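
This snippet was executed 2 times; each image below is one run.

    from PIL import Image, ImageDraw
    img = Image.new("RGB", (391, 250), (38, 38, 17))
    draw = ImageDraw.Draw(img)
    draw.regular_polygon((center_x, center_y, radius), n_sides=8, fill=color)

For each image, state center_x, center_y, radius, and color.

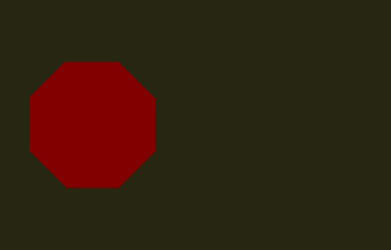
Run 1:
center_x = 92; center_y = 124; radius = 68; color = 'maroon'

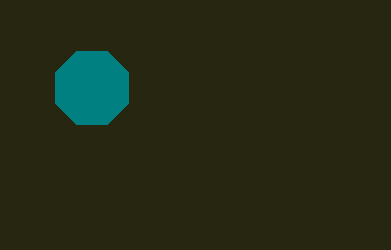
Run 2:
center_x = 92
center_y = 88
radius = 40
color = 'teal'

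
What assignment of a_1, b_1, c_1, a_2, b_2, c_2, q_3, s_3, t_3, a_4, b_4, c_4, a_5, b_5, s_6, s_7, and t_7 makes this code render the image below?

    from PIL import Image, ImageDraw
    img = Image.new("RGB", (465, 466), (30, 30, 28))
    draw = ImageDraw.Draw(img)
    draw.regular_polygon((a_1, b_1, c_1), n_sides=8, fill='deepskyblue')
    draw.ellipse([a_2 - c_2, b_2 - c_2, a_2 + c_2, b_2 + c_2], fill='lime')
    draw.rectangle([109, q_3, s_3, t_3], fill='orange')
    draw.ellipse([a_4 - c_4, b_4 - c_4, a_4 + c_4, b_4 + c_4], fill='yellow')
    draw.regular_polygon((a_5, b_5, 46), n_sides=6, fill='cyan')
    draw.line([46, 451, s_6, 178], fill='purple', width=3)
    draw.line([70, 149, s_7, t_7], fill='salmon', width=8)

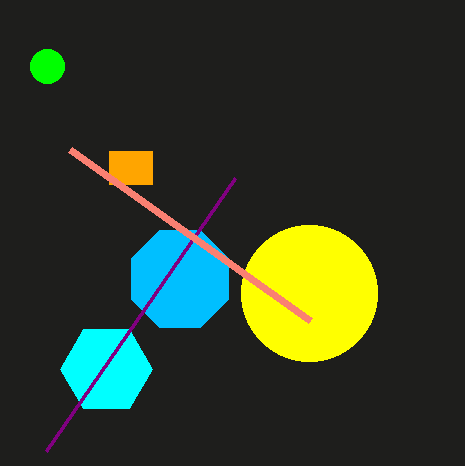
a_1 = 180; b_1 = 279; c_1 = 53; a_2 = 47; b_2 = 66; c_2 = 17; q_3 = 151; s_3 = 152; t_3 = 184; a_4 = 309; b_4 = 293; c_4 = 68; a_5 = 106; b_5 = 369; s_6 = 235; s_7 = 310; t_7 = 320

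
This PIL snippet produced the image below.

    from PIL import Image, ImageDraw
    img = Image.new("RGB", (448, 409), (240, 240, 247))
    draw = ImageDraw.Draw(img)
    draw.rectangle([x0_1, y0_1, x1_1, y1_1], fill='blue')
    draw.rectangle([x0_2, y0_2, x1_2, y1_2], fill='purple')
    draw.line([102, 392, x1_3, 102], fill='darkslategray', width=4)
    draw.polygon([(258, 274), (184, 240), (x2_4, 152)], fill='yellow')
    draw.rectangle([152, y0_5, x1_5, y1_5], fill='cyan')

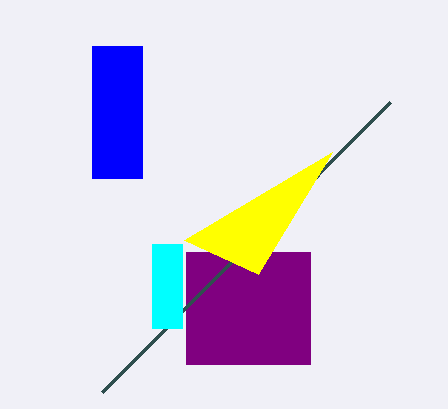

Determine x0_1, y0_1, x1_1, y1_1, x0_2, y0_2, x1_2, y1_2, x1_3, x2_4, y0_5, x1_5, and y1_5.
x0_1 = 92, y0_1 = 46, x1_1 = 142, y1_1 = 178, x0_2 = 186, y0_2 = 252, x1_2 = 310, y1_2 = 364, x1_3 = 390, x2_4 = 332, y0_5 = 244, x1_5 = 182, y1_5 = 328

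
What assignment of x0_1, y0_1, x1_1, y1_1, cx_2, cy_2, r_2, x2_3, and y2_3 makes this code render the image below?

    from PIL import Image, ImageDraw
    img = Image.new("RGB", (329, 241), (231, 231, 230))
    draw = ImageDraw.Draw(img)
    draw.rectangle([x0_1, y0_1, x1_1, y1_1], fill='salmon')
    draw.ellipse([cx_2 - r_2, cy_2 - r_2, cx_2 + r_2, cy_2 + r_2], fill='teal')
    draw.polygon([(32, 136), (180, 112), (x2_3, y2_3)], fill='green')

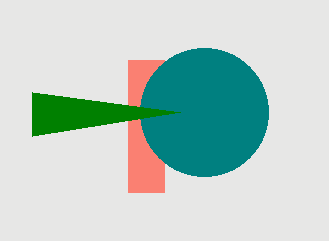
x0_1 = 128; y0_1 = 60; x1_1 = 164; y1_1 = 192; cx_2 = 204; cy_2 = 112; r_2 = 64; x2_3 = 32; y2_3 = 92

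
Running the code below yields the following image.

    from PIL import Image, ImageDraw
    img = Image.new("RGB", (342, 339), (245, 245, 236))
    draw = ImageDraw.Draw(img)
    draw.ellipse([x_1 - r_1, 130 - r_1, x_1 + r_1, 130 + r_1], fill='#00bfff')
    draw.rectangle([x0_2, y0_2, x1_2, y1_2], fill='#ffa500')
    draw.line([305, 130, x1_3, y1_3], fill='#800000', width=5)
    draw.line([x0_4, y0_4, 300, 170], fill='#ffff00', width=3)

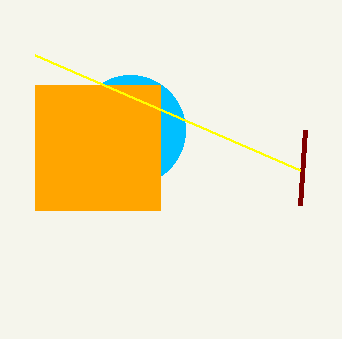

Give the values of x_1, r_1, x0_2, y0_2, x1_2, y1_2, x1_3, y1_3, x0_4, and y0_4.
x_1 = 130, r_1 = 55, x0_2 = 35, y0_2 = 85, x1_2 = 160, y1_2 = 210, x1_3 = 300, y1_3 = 205, x0_4 = 35, y0_4 = 55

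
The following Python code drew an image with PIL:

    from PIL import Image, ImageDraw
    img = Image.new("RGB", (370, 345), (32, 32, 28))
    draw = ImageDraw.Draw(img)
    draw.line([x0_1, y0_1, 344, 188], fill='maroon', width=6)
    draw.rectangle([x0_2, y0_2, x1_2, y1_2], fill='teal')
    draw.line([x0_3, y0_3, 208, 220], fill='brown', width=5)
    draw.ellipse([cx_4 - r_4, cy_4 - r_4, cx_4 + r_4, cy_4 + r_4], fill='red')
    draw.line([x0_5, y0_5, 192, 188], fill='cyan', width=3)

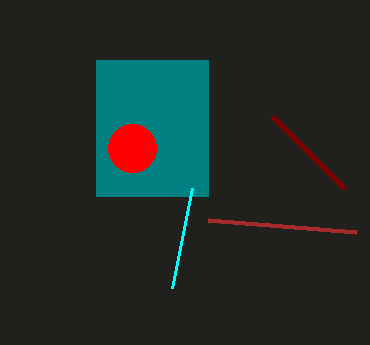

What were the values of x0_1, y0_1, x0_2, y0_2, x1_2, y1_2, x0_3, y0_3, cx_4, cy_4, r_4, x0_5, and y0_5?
x0_1 = 272
y0_1 = 116
x0_2 = 96
y0_2 = 60
x1_2 = 208
y1_2 = 196
x0_3 = 356
y0_3 = 232
cx_4 = 132
cy_4 = 148
r_4 = 24
x0_5 = 172
y0_5 = 288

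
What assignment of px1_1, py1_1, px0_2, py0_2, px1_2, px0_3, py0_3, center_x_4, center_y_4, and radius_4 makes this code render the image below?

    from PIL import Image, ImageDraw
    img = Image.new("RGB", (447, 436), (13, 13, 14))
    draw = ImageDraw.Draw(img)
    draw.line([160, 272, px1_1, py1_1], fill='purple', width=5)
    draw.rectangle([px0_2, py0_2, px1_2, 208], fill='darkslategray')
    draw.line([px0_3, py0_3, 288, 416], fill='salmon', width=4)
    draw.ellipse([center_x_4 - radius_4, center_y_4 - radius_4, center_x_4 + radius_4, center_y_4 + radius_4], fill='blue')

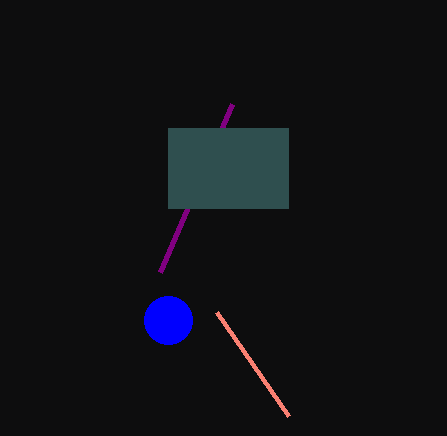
px1_1 = 232
py1_1 = 104
px0_2 = 168
py0_2 = 128
px1_2 = 288
px0_3 = 216
py0_3 = 312
center_x_4 = 168
center_y_4 = 320
radius_4 = 24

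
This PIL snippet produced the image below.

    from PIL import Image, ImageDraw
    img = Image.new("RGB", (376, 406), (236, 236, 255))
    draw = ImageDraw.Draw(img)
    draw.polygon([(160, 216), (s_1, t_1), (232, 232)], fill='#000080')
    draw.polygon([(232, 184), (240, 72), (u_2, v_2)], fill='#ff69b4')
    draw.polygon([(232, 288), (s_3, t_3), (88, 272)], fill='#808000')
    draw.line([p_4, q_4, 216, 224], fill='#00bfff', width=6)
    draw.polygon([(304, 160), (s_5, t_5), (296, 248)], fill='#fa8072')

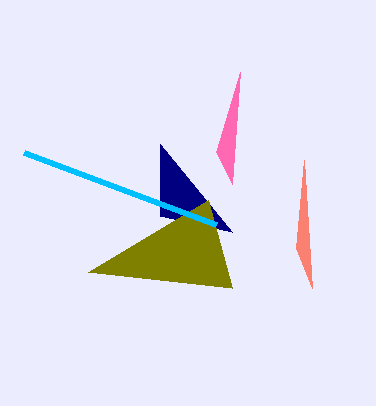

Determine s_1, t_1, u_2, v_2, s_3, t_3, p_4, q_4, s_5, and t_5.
s_1 = 160
t_1 = 144
u_2 = 216
v_2 = 152
s_3 = 208
t_3 = 200
p_4 = 24
q_4 = 152
s_5 = 312
t_5 = 288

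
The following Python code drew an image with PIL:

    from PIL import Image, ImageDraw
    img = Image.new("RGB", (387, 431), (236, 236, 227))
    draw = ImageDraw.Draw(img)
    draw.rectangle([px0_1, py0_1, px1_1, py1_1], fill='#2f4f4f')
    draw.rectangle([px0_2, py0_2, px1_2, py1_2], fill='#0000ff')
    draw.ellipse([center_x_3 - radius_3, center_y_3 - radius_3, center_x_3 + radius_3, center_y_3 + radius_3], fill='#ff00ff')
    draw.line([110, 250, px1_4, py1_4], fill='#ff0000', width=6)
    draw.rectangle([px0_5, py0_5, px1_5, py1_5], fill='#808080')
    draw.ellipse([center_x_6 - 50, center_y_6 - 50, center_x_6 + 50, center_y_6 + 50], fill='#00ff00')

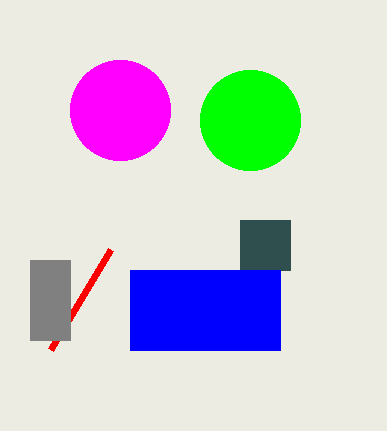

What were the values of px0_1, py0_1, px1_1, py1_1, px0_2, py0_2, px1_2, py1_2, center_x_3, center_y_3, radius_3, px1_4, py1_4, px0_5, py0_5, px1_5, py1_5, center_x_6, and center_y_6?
px0_1 = 240; py0_1 = 220; px1_1 = 290; py1_1 = 270; px0_2 = 130; py0_2 = 270; px1_2 = 280; py1_2 = 350; center_x_3 = 120; center_y_3 = 110; radius_3 = 50; px1_4 = 50; py1_4 = 350; px0_5 = 30; py0_5 = 260; px1_5 = 70; py1_5 = 340; center_x_6 = 250; center_y_6 = 120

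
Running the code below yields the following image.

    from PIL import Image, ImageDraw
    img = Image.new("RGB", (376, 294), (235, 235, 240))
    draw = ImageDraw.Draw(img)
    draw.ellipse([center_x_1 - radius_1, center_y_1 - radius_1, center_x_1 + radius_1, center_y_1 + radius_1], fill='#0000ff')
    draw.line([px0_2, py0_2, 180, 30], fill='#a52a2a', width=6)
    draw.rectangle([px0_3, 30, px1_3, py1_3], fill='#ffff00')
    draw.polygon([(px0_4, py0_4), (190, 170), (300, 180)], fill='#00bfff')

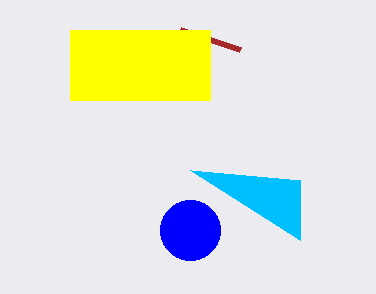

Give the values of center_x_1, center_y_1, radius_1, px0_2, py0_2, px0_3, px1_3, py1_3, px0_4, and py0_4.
center_x_1 = 190, center_y_1 = 230, radius_1 = 30, px0_2 = 240, py0_2 = 50, px0_3 = 70, px1_3 = 210, py1_3 = 100, px0_4 = 300, py0_4 = 240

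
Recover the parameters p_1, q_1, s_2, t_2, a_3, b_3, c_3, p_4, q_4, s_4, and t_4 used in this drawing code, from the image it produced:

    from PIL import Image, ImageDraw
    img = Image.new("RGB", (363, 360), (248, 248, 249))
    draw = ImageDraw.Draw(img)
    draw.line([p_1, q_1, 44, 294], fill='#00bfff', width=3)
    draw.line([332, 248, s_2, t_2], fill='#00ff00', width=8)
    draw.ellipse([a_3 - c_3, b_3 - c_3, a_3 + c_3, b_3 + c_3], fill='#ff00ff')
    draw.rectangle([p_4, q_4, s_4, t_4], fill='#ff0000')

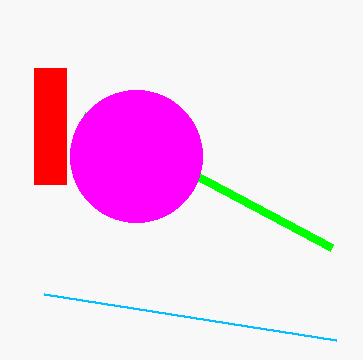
p_1 = 336, q_1 = 340, s_2 = 84, t_2 = 116, a_3 = 136, b_3 = 156, c_3 = 66, p_4 = 34, q_4 = 68, s_4 = 66, t_4 = 184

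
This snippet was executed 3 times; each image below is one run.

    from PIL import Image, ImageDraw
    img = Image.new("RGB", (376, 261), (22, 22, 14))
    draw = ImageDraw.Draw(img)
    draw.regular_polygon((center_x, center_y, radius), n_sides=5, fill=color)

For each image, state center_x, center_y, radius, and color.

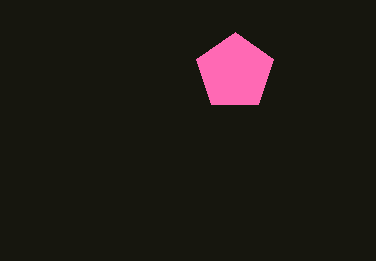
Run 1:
center_x = 235, center_y = 72, radius = 40, color = 'hotpink'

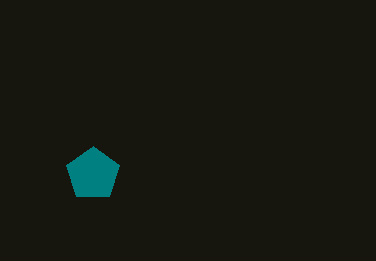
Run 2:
center_x = 93; center_y = 174; radius = 28; color = 'teal'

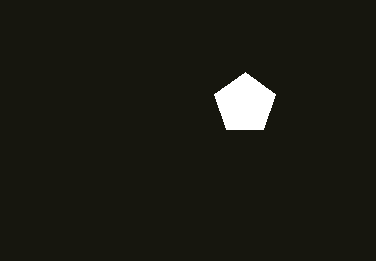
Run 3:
center_x = 245
center_y = 104
radius = 32
color = 'white'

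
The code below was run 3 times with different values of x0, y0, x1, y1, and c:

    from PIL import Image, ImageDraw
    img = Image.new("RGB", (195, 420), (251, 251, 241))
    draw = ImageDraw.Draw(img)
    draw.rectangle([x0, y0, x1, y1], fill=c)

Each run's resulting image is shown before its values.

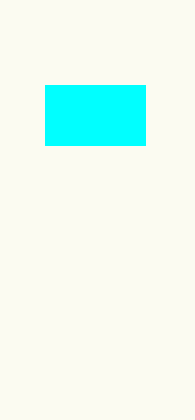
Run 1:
x0 = 45, y0 = 85, x1 = 145, y1 = 145, c = 'cyan'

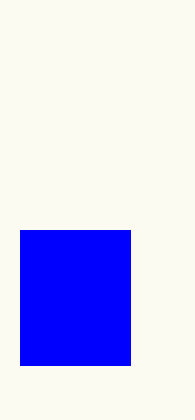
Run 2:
x0 = 20, y0 = 230, x1 = 130, y1 = 365, c = 'blue'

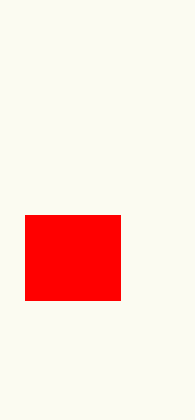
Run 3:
x0 = 25
y0 = 215
x1 = 120
y1 = 300
c = 'red'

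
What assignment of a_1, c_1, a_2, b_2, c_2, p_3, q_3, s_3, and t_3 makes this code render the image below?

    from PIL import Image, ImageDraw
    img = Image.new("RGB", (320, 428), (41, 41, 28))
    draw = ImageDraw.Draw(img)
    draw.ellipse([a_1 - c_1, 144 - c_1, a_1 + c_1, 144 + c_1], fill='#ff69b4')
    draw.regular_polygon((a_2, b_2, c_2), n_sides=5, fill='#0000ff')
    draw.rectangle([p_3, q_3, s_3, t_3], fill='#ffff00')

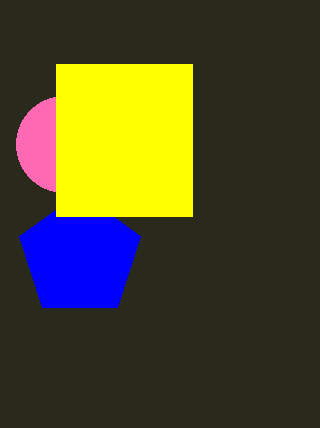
a_1 = 64, c_1 = 48, a_2 = 80, b_2 = 256, c_2 = 64, p_3 = 56, q_3 = 64, s_3 = 192, t_3 = 216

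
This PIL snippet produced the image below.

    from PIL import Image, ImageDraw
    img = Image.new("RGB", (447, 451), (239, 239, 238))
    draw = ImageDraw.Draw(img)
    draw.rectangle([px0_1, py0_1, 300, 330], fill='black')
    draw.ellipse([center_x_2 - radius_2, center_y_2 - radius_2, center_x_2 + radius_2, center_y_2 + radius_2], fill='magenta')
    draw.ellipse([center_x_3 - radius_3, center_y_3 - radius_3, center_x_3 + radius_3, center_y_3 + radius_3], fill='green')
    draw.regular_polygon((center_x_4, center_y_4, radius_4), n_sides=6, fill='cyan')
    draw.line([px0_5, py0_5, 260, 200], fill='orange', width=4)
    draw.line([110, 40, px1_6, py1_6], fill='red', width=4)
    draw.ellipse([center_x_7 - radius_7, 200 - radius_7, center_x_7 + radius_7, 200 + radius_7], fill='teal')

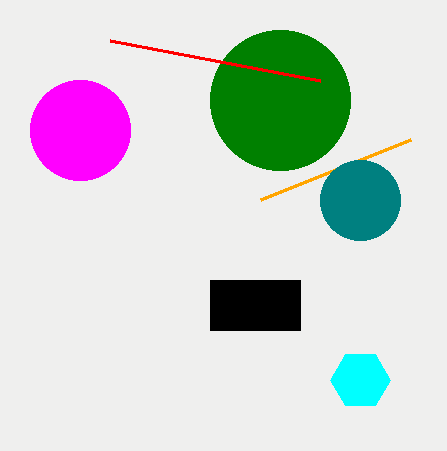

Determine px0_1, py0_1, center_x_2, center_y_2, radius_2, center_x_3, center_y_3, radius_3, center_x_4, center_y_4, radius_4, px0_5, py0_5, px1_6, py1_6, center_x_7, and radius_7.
px0_1 = 210; py0_1 = 280; center_x_2 = 80; center_y_2 = 130; radius_2 = 50; center_x_3 = 280; center_y_3 = 100; radius_3 = 70; center_x_4 = 360; center_y_4 = 380; radius_4 = 30; px0_5 = 410; py0_5 = 140; px1_6 = 320; py1_6 = 80; center_x_7 = 360; radius_7 = 40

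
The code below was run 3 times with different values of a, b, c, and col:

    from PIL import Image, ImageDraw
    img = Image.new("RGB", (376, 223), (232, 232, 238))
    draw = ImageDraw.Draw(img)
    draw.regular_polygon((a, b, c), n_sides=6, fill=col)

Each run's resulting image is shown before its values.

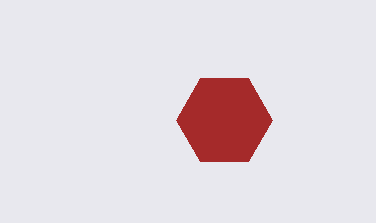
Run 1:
a = 224, b = 120, c = 48, col = 'brown'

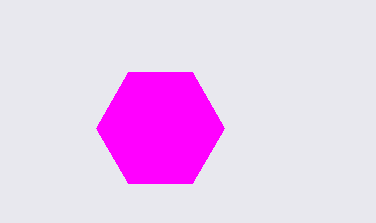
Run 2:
a = 160
b = 128
c = 64
col = 'magenta'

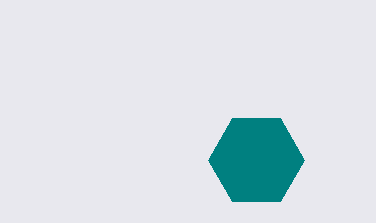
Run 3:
a = 256; b = 160; c = 48; col = 'teal'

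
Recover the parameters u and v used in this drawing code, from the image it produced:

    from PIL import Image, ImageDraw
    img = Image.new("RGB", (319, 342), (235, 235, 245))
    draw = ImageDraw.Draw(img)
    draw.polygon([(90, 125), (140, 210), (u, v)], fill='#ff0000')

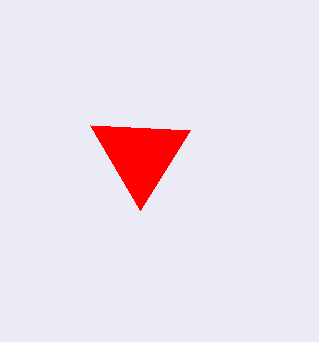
u = 190, v = 130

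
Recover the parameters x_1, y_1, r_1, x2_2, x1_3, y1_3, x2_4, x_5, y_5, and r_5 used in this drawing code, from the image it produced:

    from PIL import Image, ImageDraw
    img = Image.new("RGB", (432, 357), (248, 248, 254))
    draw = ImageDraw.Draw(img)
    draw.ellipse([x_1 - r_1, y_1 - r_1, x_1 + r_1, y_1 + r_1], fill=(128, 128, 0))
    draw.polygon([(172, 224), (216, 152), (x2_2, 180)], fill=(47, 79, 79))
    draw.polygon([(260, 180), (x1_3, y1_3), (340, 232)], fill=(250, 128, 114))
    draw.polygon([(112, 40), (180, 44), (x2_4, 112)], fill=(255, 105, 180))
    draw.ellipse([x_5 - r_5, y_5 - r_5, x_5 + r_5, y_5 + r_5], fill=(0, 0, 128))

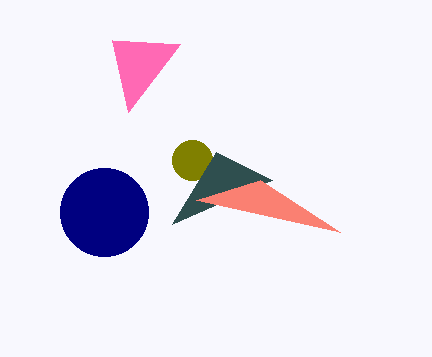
x_1 = 192
y_1 = 160
r_1 = 20
x2_2 = 272
x1_3 = 196
y1_3 = 200
x2_4 = 128
x_5 = 104
y_5 = 212
r_5 = 44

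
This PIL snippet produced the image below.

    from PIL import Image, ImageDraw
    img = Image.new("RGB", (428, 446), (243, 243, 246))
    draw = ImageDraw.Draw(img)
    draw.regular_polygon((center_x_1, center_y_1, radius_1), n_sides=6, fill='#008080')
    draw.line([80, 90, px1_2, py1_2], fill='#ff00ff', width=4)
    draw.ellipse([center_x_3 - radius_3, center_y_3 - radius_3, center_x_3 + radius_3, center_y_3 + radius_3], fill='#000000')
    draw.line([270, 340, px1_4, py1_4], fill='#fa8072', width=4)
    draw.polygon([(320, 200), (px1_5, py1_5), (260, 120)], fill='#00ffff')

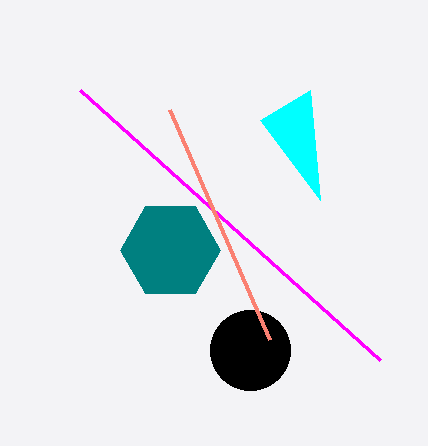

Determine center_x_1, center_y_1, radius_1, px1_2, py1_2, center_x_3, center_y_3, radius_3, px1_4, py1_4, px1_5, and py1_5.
center_x_1 = 170
center_y_1 = 250
radius_1 = 50
px1_2 = 380
py1_2 = 360
center_x_3 = 250
center_y_3 = 350
radius_3 = 40
px1_4 = 170
py1_4 = 110
px1_5 = 310
py1_5 = 90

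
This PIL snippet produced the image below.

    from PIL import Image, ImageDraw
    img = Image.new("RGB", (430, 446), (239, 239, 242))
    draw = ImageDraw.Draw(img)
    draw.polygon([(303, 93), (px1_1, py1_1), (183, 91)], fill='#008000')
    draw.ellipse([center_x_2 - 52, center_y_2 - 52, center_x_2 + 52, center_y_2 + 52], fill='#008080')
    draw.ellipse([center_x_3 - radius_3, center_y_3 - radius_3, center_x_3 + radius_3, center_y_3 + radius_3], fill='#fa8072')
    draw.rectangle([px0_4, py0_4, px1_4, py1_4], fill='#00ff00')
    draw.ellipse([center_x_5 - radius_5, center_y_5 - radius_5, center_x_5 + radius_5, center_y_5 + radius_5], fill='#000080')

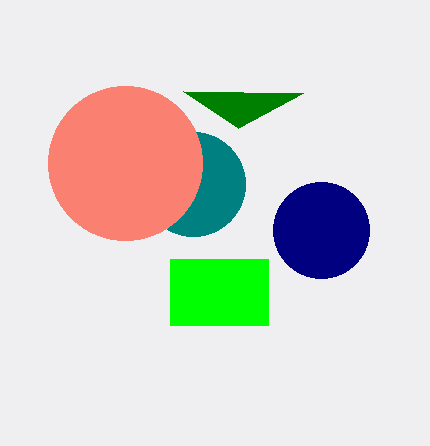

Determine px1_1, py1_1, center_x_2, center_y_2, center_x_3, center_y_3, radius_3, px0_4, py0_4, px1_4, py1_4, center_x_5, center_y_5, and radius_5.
px1_1 = 238, py1_1 = 128, center_x_2 = 193, center_y_2 = 184, center_x_3 = 125, center_y_3 = 163, radius_3 = 77, px0_4 = 170, py0_4 = 259, px1_4 = 268, py1_4 = 325, center_x_5 = 321, center_y_5 = 230, radius_5 = 48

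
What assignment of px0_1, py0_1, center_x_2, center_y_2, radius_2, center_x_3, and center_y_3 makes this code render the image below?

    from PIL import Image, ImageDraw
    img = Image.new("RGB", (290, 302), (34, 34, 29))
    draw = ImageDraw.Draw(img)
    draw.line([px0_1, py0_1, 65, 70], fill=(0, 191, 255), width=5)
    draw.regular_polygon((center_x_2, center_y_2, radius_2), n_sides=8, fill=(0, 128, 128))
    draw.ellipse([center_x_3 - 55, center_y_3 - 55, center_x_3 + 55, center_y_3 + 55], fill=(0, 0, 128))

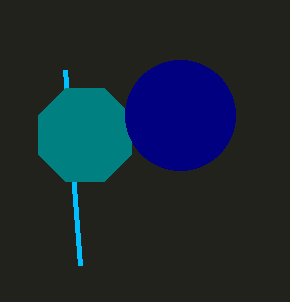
px0_1 = 80, py0_1 = 265, center_x_2 = 85, center_y_2 = 135, radius_2 = 50, center_x_3 = 180, center_y_3 = 115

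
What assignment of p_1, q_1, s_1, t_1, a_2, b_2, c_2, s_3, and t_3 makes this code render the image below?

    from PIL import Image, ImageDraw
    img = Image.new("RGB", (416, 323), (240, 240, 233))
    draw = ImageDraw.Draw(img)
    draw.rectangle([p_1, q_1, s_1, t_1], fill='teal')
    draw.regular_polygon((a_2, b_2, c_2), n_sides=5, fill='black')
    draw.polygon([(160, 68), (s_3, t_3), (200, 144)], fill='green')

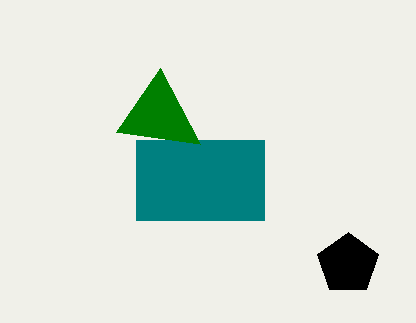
p_1 = 136, q_1 = 140, s_1 = 264, t_1 = 220, a_2 = 348, b_2 = 264, c_2 = 32, s_3 = 116, t_3 = 132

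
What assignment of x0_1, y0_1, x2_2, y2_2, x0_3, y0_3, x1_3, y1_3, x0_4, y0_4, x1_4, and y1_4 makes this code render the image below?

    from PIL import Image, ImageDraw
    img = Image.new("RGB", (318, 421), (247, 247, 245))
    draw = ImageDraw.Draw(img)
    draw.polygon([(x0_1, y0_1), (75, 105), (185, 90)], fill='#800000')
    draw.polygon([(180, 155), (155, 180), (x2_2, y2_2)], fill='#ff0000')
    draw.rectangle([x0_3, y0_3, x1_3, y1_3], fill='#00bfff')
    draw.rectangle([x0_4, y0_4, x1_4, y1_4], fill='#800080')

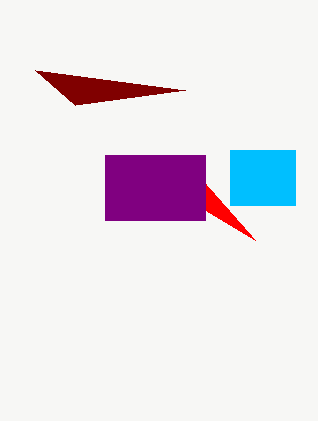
x0_1 = 35, y0_1 = 70, x2_2 = 255, y2_2 = 240, x0_3 = 230, y0_3 = 150, x1_3 = 295, y1_3 = 205, x0_4 = 105, y0_4 = 155, x1_4 = 205, y1_4 = 220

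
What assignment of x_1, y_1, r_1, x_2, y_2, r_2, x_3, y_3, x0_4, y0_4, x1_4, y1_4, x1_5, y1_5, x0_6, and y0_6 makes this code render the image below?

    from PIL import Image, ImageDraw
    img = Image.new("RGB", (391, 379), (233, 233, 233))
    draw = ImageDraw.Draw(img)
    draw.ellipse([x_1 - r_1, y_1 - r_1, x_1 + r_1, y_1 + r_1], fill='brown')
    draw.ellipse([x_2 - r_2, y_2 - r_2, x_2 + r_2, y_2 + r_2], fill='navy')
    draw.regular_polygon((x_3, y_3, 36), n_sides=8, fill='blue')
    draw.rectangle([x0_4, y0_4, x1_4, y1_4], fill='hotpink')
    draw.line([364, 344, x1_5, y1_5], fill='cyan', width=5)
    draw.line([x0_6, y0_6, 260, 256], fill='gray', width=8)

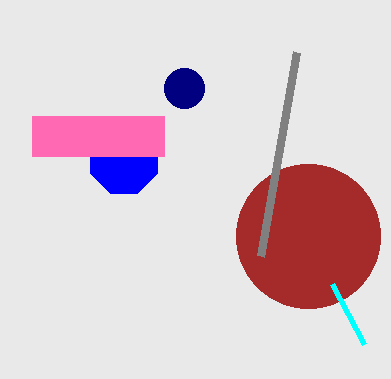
x_1 = 308
y_1 = 236
r_1 = 72
x_2 = 184
y_2 = 88
r_2 = 20
x_3 = 124
y_3 = 160
x0_4 = 32
y0_4 = 116
x1_4 = 164
y1_4 = 156
x1_5 = 332
y1_5 = 284
x0_6 = 296
y0_6 = 52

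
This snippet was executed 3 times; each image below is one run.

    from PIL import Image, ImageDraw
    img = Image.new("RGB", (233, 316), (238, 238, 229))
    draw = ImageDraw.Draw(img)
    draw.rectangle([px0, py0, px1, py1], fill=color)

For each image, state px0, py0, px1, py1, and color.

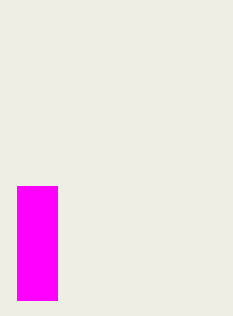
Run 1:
px0 = 17, py0 = 186, px1 = 57, py1 = 300, color = 'magenta'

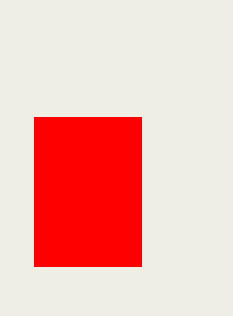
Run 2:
px0 = 34; py0 = 117; px1 = 141; py1 = 266; color = 'red'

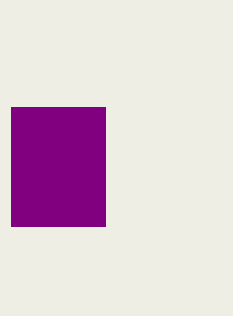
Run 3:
px0 = 11
py0 = 107
px1 = 105
py1 = 226
color = 'purple'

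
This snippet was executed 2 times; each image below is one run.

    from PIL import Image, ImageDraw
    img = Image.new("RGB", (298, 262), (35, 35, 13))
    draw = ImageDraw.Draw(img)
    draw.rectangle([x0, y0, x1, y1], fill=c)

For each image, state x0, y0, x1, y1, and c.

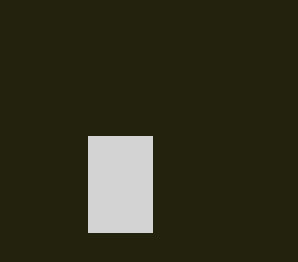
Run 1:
x0 = 88, y0 = 136, x1 = 152, y1 = 232, c = 'lightgray'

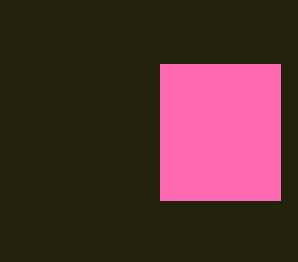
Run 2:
x0 = 160
y0 = 64
x1 = 280
y1 = 200
c = 'hotpink'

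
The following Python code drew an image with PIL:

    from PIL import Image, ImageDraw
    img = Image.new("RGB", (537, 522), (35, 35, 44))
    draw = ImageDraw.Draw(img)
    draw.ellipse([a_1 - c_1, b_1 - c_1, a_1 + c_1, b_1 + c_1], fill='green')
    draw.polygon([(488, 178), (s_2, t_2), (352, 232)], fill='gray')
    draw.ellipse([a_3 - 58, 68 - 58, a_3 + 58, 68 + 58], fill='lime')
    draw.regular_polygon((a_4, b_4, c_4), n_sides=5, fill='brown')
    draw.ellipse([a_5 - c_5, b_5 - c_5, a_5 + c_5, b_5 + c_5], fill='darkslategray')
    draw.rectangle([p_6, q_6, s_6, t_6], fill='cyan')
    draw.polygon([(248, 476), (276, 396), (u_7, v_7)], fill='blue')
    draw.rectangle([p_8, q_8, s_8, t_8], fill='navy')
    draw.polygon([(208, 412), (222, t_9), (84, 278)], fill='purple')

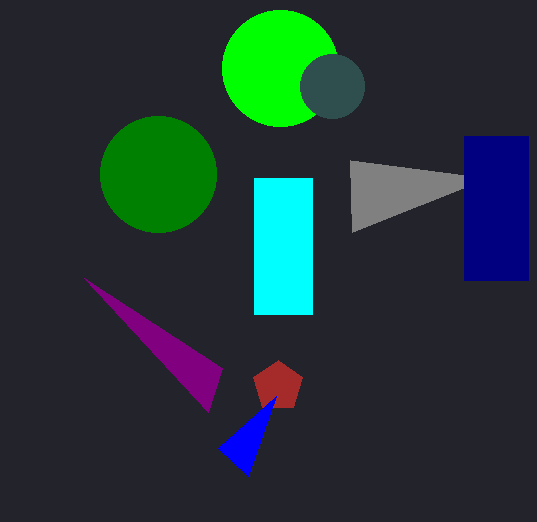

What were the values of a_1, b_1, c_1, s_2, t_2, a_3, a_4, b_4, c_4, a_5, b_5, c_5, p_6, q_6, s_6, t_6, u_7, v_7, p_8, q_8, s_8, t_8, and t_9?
a_1 = 158
b_1 = 174
c_1 = 58
s_2 = 350
t_2 = 160
a_3 = 280
a_4 = 278
b_4 = 386
c_4 = 26
a_5 = 332
b_5 = 86
c_5 = 32
p_6 = 254
q_6 = 178
s_6 = 312
t_6 = 314
u_7 = 218
v_7 = 448
p_8 = 464
q_8 = 136
s_8 = 528
t_8 = 280
t_9 = 368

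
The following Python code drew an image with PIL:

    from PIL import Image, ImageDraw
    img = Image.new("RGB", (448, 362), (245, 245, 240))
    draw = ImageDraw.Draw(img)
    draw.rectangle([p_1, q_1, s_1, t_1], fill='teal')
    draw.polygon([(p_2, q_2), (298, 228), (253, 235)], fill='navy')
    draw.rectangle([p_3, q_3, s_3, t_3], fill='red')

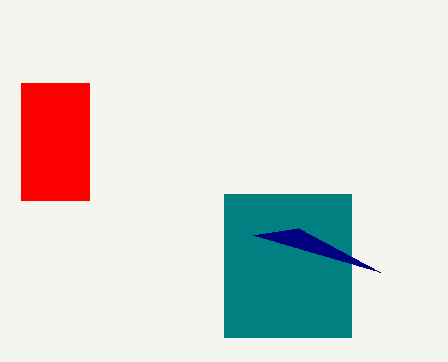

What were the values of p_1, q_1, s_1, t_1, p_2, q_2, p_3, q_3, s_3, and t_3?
p_1 = 224, q_1 = 194, s_1 = 351, t_1 = 337, p_2 = 380, q_2 = 272, p_3 = 21, q_3 = 83, s_3 = 89, t_3 = 200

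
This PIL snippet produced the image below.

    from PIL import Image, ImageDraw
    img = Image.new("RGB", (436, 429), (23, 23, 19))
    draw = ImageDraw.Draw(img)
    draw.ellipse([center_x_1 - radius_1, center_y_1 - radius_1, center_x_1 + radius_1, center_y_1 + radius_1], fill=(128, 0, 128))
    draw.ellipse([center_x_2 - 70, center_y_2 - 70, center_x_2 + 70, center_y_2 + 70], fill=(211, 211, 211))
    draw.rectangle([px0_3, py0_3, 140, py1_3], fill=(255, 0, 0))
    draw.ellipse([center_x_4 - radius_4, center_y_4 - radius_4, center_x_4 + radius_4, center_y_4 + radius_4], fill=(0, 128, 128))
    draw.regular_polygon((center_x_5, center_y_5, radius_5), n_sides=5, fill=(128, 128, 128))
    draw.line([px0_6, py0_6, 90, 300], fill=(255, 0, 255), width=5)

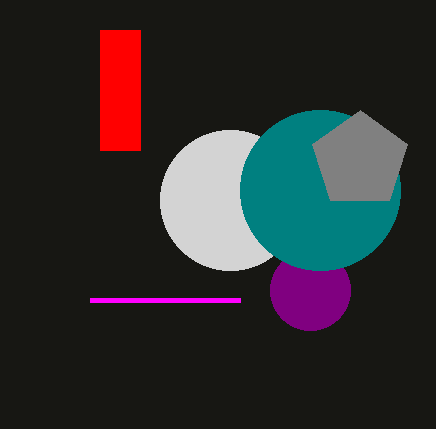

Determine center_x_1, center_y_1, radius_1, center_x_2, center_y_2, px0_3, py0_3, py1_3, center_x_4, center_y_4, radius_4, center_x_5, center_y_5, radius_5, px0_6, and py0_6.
center_x_1 = 310; center_y_1 = 290; radius_1 = 40; center_x_2 = 230; center_y_2 = 200; px0_3 = 100; py0_3 = 30; py1_3 = 150; center_x_4 = 320; center_y_4 = 190; radius_4 = 80; center_x_5 = 360; center_y_5 = 160; radius_5 = 50; px0_6 = 240; py0_6 = 300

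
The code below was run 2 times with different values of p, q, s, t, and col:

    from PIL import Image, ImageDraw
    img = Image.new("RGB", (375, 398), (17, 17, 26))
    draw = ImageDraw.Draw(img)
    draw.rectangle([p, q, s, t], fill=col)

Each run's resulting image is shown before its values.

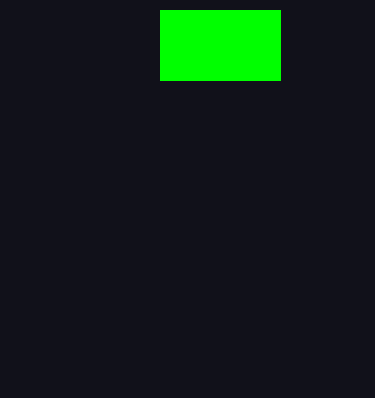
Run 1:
p = 160, q = 10, s = 280, t = 80, col = 'lime'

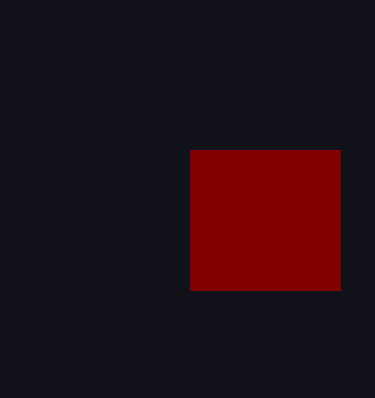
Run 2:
p = 190
q = 150
s = 340
t = 290
col = 'maroon'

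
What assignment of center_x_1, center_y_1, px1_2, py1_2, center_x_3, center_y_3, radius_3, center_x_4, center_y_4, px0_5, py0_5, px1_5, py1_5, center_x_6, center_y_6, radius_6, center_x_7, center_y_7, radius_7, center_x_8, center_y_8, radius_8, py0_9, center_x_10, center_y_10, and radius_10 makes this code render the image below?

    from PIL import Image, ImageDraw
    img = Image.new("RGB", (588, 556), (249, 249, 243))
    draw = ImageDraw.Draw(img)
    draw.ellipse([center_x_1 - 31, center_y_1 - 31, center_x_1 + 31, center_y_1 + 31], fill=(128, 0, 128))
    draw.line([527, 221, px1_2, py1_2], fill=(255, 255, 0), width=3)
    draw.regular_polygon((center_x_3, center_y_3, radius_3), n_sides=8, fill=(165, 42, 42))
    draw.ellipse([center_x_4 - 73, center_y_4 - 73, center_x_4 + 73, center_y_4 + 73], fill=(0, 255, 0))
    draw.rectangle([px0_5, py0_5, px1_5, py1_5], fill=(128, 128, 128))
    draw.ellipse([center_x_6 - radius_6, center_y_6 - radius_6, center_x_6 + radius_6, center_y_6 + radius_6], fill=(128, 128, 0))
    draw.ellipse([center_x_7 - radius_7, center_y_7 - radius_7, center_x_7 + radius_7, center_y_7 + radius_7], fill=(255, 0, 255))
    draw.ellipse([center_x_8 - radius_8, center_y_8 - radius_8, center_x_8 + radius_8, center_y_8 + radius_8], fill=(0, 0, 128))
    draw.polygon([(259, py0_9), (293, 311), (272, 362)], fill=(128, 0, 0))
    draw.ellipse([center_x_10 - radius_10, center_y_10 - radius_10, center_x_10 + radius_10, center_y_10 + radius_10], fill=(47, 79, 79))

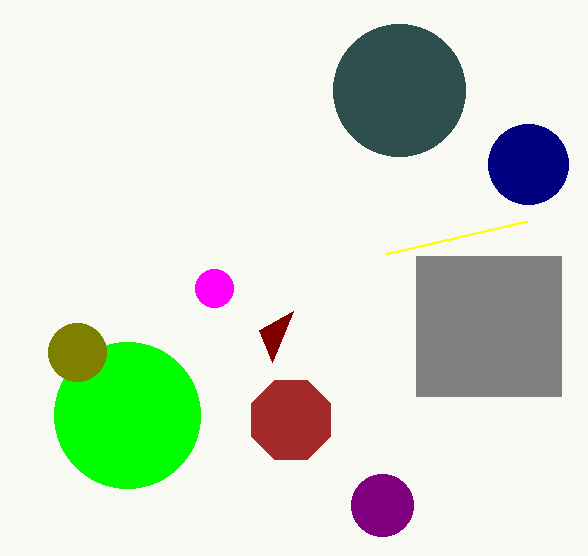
center_x_1 = 382; center_y_1 = 505; px1_2 = 385; py1_2 = 254; center_x_3 = 291; center_y_3 = 420; radius_3 = 43; center_x_4 = 127; center_y_4 = 415; px0_5 = 416; py0_5 = 256; px1_5 = 561; py1_5 = 396; center_x_6 = 77; center_y_6 = 352; radius_6 = 29; center_x_7 = 214; center_y_7 = 288; radius_7 = 19; center_x_8 = 528; center_y_8 = 164; radius_8 = 40; py0_9 = 330; center_x_10 = 399; center_y_10 = 90; radius_10 = 66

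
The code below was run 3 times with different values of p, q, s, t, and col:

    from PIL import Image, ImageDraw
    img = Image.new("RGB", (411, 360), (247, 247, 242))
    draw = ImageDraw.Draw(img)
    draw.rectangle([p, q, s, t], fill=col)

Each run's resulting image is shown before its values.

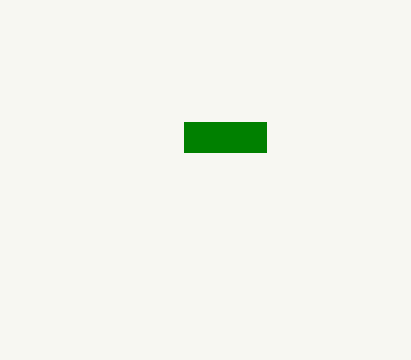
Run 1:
p = 184, q = 122, s = 266, t = 152, col = 'green'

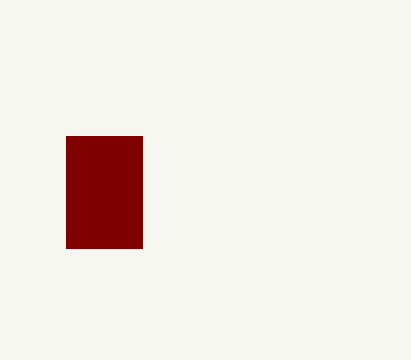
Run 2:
p = 66
q = 136
s = 142
t = 248
col = 'maroon'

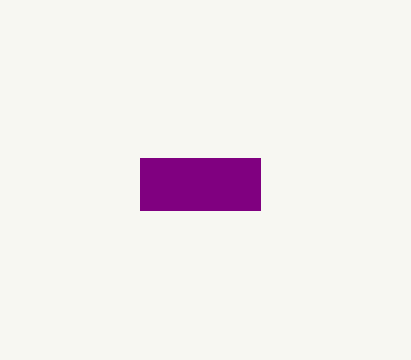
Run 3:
p = 140; q = 158; s = 260; t = 210; col = 'purple'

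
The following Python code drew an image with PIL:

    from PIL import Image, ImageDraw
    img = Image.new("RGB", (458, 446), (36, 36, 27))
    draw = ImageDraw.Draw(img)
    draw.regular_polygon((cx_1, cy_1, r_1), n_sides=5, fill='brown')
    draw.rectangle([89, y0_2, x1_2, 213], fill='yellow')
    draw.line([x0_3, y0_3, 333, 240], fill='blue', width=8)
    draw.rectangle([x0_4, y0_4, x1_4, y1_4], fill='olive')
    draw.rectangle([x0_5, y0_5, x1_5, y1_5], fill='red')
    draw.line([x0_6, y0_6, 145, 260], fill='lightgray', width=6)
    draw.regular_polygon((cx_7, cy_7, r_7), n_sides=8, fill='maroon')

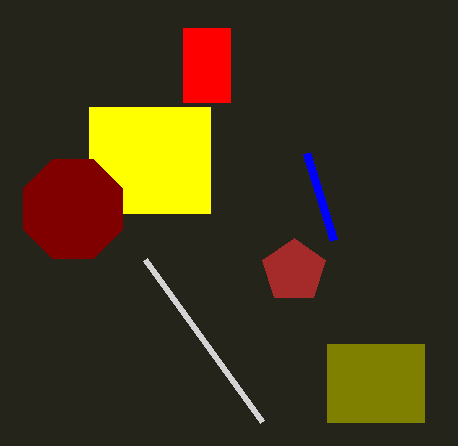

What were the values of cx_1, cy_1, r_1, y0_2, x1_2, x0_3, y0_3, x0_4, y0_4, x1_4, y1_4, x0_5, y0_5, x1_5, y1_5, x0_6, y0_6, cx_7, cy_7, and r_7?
cx_1 = 294, cy_1 = 271, r_1 = 33, y0_2 = 107, x1_2 = 210, x0_3 = 306, y0_3 = 153, x0_4 = 327, y0_4 = 344, x1_4 = 424, y1_4 = 422, x0_5 = 183, y0_5 = 28, x1_5 = 230, y1_5 = 102, x0_6 = 262, y0_6 = 422, cx_7 = 73, cy_7 = 209, r_7 = 54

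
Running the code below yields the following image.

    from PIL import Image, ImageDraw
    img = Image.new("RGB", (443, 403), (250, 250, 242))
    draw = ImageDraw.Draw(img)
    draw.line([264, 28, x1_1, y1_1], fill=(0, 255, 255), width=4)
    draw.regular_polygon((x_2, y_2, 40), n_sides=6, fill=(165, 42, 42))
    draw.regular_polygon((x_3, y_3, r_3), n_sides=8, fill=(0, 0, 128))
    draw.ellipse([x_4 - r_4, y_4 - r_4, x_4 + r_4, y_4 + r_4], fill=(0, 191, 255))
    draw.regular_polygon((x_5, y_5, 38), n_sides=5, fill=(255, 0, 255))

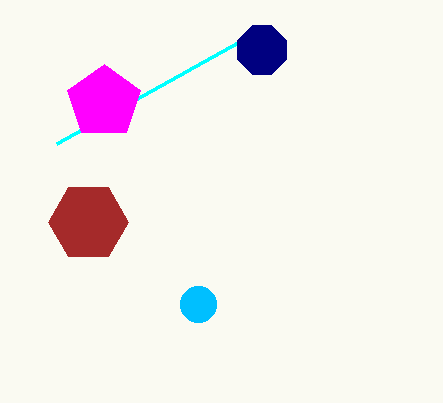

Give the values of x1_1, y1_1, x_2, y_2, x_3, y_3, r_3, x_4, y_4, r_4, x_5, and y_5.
x1_1 = 56
y1_1 = 144
x_2 = 88
y_2 = 222
x_3 = 262
y_3 = 50
r_3 = 26
x_4 = 198
y_4 = 304
r_4 = 18
x_5 = 104
y_5 = 102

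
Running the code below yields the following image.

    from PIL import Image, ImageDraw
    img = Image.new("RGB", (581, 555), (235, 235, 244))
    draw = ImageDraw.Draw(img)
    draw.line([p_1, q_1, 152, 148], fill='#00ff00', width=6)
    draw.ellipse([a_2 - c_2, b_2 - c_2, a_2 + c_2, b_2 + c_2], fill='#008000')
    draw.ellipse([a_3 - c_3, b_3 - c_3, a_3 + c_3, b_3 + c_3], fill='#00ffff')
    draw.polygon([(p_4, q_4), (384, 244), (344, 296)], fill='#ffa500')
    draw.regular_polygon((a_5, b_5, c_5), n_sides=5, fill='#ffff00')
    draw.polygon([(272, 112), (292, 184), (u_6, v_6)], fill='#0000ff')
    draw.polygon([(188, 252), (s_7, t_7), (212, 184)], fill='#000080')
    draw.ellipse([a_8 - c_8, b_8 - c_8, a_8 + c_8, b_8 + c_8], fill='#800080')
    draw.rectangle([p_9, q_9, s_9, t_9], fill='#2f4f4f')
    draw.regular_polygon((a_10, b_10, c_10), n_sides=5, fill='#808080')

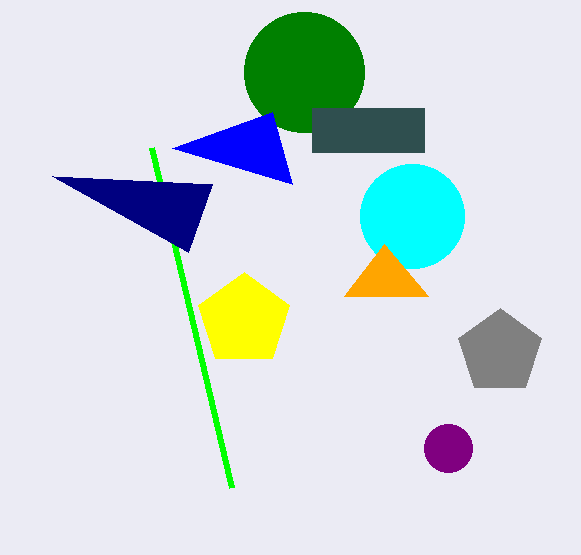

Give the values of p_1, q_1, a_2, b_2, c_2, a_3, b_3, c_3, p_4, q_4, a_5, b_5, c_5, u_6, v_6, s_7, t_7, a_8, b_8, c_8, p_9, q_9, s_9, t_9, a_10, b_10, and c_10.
p_1 = 232
q_1 = 488
a_2 = 304
b_2 = 72
c_2 = 60
a_3 = 412
b_3 = 216
c_3 = 52
p_4 = 428
q_4 = 296
a_5 = 244
b_5 = 320
c_5 = 48
u_6 = 172
v_6 = 148
s_7 = 52
t_7 = 176
a_8 = 448
b_8 = 448
c_8 = 24
p_9 = 312
q_9 = 108
s_9 = 424
t_9 = 152
a_10 = 500
b_10 = 352
c_10 = 44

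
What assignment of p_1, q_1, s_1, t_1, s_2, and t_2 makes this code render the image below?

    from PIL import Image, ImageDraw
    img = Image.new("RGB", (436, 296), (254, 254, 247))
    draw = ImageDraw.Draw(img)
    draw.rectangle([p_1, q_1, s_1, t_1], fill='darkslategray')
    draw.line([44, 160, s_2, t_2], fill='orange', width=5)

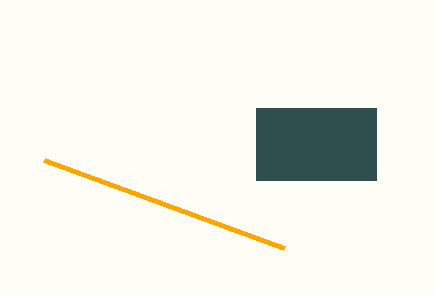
p_1 = 256, q_1 = 108, s_1 = 376, t_1 = 180, s_2 = 284, t_2 = 248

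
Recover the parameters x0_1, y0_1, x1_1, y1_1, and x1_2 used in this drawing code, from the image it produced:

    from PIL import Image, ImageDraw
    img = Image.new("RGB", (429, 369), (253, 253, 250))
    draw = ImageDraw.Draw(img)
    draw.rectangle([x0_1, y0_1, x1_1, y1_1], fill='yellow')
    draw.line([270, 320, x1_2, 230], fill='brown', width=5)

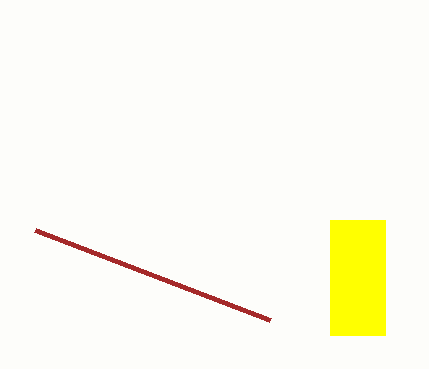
x0_1 = 330
y0_1 = 220
x1_1 = 385
y1_1 = 335
x1_2 = 35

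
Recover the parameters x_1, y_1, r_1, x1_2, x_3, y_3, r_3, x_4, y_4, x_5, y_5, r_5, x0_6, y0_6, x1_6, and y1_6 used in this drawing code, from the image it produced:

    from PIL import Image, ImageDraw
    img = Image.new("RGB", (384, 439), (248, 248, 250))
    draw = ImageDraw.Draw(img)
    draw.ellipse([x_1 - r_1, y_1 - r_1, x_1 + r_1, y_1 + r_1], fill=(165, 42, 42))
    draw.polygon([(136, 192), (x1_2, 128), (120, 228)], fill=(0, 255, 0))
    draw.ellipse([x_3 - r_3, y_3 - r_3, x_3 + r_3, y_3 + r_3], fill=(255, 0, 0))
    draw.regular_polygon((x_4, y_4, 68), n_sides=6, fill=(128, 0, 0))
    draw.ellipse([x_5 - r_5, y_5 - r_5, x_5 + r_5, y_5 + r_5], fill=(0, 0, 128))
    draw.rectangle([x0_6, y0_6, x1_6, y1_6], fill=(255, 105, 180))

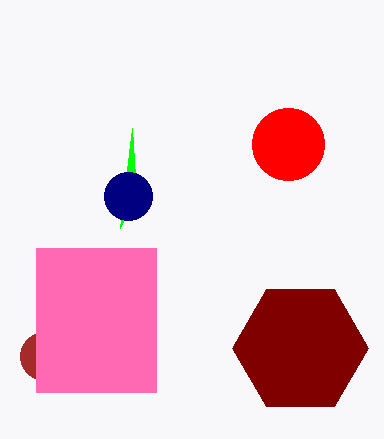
x_1 = 44
y_1 = 356
r_1 = 24
x1_2 = 132
x_3 = 288
y_3 = 144
r_3 = 36
x_4 = 300
y_4 = 348
x_5 = 128
y_5 = 196
r_5 = 24
x0_6 = 36
y0_6 = 248
x1_6 = 156
y1_6 = 392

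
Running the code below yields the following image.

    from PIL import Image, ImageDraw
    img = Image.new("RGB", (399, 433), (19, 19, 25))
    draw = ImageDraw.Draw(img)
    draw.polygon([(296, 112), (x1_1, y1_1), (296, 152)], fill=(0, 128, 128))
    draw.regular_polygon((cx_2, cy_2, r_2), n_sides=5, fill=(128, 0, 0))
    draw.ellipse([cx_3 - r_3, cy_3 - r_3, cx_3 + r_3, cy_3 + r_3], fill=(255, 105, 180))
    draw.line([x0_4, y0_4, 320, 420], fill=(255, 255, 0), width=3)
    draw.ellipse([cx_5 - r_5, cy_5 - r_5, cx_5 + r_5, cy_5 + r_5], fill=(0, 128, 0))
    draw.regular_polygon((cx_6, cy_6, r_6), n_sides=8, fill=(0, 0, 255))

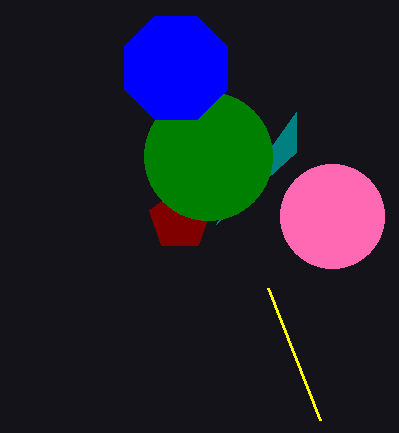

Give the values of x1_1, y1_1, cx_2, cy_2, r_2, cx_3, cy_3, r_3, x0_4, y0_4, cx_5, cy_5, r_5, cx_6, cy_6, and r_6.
x1_1 = 216, y1_1 = 224, cx_2 = 180, cy_2 = 220, r_2 = 32, cx_3 = 332, cy_3 = 216, r_3 = 52, x0_4 = 268, y0_4 = 288, cx_5 = 208, cy_5 = 156, r_5 = 64, cx_6 = 176, cy_6 = 68, r_6 = 56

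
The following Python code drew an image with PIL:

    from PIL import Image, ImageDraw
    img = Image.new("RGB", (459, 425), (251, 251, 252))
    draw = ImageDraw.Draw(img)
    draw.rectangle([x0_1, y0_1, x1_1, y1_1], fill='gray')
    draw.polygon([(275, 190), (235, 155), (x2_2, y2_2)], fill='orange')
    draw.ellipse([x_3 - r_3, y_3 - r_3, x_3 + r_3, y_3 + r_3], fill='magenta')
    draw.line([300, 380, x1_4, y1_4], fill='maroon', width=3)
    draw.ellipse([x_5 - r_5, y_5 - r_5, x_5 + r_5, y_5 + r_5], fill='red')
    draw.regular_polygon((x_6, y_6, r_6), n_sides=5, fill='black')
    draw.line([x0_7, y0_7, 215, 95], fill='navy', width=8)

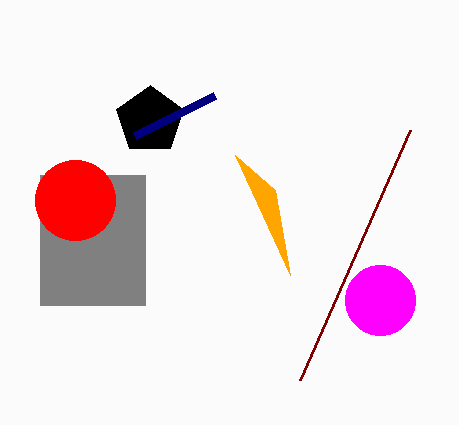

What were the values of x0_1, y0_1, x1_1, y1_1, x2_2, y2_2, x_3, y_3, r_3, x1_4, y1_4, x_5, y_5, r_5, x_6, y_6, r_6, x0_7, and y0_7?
x0_1 = 40
y0_1 = 175
x1_1 = 145
y1_1 = 305
x2_2 = 290
y2_2 = 275
x_3 = 380
y_3 = 300
r_3 = 35
x1_4 = 410
y1_4 = 130
x_5 = 75
y_5 = 200
r_5 = 40
x_6 = 150
y_6 = 120
r_6 = 35
x0_7 = 135
y0_7 = 135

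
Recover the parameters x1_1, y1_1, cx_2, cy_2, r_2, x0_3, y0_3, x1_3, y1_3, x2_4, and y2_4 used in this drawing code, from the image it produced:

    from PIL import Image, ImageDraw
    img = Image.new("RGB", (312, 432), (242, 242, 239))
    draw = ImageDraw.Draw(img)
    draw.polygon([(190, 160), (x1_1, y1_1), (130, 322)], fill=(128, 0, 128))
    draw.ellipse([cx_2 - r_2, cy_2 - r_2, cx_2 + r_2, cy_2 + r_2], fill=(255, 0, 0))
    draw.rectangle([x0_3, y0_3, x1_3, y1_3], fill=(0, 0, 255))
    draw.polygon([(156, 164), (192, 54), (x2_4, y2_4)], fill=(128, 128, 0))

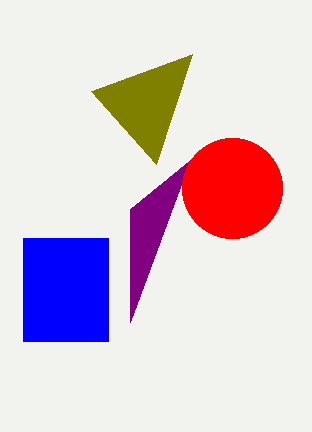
x1_1 = 130, y1_1 = 209, cx_2 = 232, cy_2 = 188, r_2 = 50, x0_3 = 23, y0_3 = 238, x1_3 = 108, y1_3 = 341, x2_4 = 91, y2_4 = 91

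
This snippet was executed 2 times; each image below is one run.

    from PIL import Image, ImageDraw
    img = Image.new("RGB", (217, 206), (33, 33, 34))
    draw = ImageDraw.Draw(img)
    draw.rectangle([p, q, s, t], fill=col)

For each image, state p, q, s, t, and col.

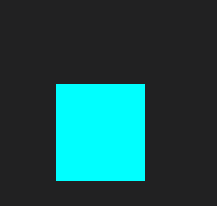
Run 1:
p = 56; q = 84; s = 144; t = 180; col = 'cyan'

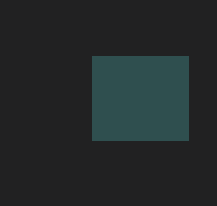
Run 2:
p = 92; q = 56; s = 188; t = 140; col = 'darkslategray'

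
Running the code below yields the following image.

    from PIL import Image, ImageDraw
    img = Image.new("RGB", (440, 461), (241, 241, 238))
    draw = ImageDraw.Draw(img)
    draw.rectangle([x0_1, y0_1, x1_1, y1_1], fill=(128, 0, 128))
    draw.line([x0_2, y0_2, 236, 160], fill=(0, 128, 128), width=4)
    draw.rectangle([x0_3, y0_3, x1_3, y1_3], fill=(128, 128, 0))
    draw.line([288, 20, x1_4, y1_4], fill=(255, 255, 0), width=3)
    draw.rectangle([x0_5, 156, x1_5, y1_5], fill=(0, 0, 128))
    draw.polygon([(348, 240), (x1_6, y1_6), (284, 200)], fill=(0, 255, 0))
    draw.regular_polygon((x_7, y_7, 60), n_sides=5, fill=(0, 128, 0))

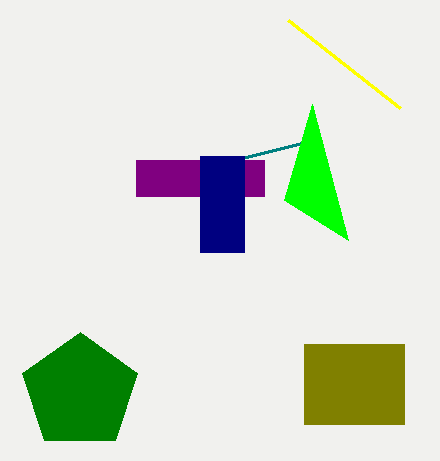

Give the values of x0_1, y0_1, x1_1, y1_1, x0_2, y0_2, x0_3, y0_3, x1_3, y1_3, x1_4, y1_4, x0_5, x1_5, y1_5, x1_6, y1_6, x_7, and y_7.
x0_1 = 136; y0_1 = 160; x1_1 = 264; y1_1 = 196; x0_2 = 300; y0_2 = 144; x0_3 = 304; y0_3 = 344; x1_3 = 404; y1_3 = 424; x1_4 = 400; y1_4 = 108; x0_5 = 200; x1_5 = 244; y1_5 = 252; x1_6 = 312; y1_6 = 104; x_7 = 80; y_7 = 392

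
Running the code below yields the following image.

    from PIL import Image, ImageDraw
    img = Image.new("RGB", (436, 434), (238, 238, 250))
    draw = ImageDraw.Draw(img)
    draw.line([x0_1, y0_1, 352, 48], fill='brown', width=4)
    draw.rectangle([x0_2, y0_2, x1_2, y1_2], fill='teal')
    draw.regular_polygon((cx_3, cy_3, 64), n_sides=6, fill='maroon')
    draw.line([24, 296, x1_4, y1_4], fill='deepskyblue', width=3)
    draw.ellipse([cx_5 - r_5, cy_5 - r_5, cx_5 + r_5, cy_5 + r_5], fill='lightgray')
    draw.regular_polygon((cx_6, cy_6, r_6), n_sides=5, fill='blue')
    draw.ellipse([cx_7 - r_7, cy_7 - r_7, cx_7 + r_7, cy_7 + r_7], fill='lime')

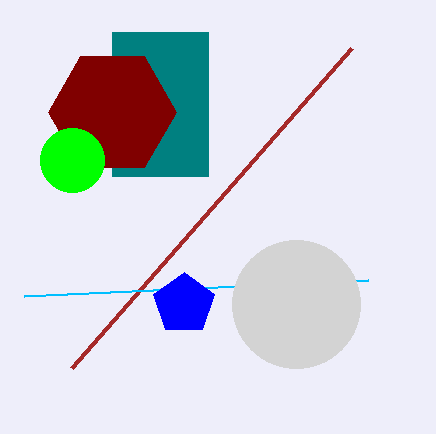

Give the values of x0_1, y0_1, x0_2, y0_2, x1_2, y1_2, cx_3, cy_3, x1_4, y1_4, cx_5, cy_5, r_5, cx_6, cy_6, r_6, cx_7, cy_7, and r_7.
x0_1 = 72, y0_1 = 368, x0_2 = 112, y0_2 = 32, x1_2 = 208, y1_2 = 176, cx_3 = 112, cy_3 = 112, x1_4 = 368, y1_4 = 280, cx_5 = 296, cy_5 = 304, r_5 = 64, cx_6 = 184, cy_6 = 304, r_6 = 32, cx_7 = 72, cy_7 = 160, r_7 = 32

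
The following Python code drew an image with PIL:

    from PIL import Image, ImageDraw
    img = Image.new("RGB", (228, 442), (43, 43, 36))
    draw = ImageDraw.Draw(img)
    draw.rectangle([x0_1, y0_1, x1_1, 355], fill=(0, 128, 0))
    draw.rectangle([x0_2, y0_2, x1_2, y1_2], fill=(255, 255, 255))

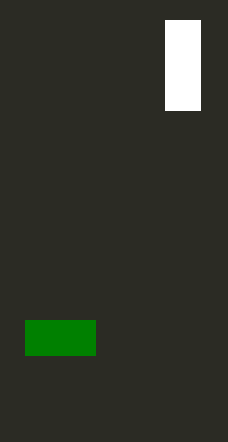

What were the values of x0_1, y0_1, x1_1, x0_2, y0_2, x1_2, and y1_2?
x0_1 = 25; y0_1 = 320; x1_1 = 95; x0_2 = 165; y0_2 = 20; x1_2 = 200; y1_2 = 110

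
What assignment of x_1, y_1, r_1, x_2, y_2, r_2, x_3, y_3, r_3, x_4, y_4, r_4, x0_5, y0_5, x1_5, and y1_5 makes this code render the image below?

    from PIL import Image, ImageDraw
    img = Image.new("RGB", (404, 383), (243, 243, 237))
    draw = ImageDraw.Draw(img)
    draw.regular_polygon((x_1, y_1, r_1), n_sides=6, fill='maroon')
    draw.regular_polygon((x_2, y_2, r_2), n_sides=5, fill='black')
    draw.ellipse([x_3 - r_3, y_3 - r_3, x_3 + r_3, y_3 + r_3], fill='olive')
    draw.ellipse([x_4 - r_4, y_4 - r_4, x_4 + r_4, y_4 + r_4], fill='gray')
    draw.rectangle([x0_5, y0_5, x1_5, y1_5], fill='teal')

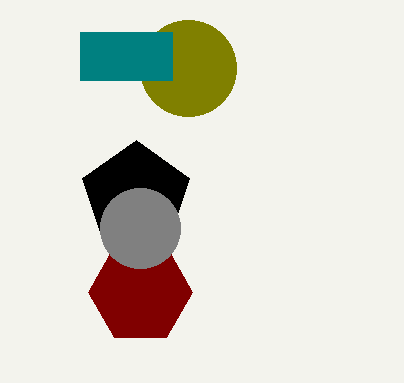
x_1 = 140
y_1 = 292
r_1 = 52
x_2 = 136
y_2 = 196
r_2 = 56
x_3 = 188
y_3 = 68
r_3 = 48
x_4 = 140
y_4 = 228
r_4 = 40
x0_5 = 80
y0_5 = 32
x1_5 = 172
y1_5 = 80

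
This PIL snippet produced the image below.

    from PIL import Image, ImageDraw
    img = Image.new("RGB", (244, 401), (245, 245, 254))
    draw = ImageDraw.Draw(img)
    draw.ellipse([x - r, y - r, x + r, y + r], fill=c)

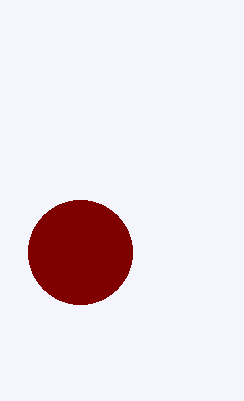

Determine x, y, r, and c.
x = 80
y = 252
r = 52
c = 'maroon'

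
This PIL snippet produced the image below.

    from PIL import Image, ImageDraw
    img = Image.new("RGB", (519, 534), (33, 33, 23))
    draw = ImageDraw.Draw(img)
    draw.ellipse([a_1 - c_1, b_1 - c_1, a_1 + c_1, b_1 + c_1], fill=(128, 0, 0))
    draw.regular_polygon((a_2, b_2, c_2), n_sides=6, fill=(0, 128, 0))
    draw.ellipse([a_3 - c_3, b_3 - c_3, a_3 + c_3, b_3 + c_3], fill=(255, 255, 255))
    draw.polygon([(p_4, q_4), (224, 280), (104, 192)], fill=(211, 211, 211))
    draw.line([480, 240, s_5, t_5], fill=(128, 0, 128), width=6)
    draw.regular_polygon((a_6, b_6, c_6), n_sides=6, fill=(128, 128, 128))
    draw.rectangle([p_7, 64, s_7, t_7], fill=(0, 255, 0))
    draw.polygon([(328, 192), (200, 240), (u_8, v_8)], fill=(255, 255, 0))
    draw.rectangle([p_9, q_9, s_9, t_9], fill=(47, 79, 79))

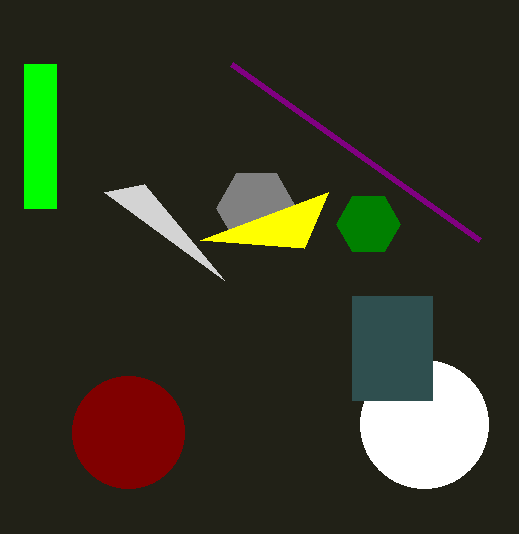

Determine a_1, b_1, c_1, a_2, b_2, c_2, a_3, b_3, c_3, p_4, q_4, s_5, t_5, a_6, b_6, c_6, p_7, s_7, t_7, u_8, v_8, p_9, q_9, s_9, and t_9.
a_1 = 128; b_1 = 432; c_1 = 56; a_2 = 368; b_2 = 224; c_2 = 32; a_3 = 424; b_3 = 424; c_3 = 64; p_4 = 144; q_4 = 184; s_5 = 232; t_5 = 64; a_6 = 256; b_6 = 208; c_6 = 40; p_7 = 24; s_7 = 56; t_7 = 208; u_8 = 304; v_8 = 248; p_9 = 352; q_9 = 296; s_9 = 432; t_9 = 400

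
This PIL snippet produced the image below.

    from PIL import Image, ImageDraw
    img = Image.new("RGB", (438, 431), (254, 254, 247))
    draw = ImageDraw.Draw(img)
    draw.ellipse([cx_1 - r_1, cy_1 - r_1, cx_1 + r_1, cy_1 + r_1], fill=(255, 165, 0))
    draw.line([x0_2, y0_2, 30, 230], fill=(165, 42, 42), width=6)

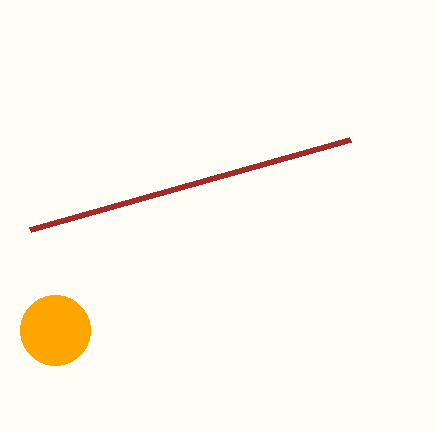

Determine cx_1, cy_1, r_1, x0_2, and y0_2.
cx_1 = 55
cy_1 = 330
r_1 = 35
x0_2 = 350
y0_2 = 140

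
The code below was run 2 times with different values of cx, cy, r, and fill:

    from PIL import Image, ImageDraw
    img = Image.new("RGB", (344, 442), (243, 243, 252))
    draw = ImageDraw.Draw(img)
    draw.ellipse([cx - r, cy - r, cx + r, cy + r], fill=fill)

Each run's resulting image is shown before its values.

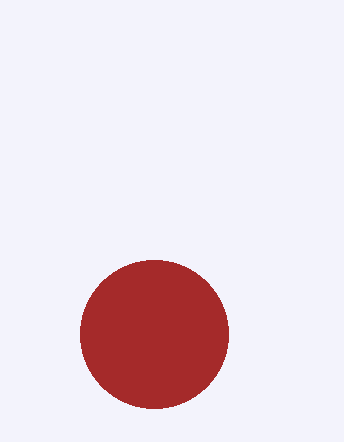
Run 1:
cx = 154
cy = 334
r = 74
fill = 'brown'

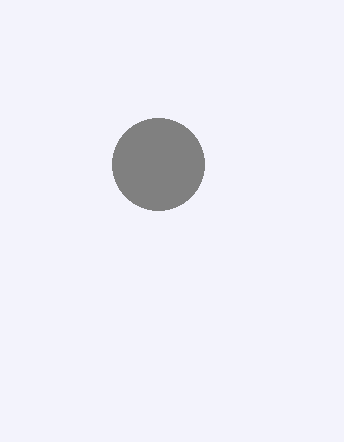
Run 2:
cx = 158; cy = 164; r = 46; fill = 'gray'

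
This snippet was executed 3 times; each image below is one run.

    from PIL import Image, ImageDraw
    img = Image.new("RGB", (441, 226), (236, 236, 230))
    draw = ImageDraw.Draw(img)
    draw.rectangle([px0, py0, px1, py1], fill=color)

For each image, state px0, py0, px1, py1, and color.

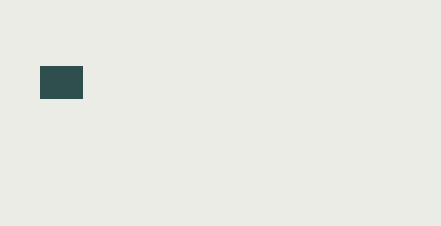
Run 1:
px0 = 40, py0 = 66, px1 = 82, py1 = 98, color = 'darkslategray'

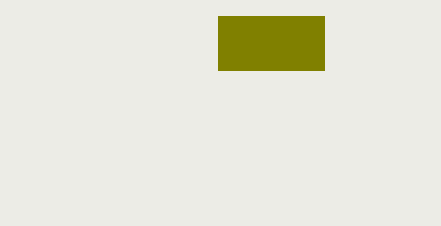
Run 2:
px0 = 218, py0 = 16, px1 = 324, py1 = 70, color = 'olive'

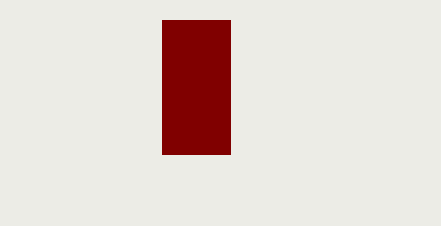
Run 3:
px0 = 162; py0 = 20; px1 = 230; py1 = 154; color = 'maroon'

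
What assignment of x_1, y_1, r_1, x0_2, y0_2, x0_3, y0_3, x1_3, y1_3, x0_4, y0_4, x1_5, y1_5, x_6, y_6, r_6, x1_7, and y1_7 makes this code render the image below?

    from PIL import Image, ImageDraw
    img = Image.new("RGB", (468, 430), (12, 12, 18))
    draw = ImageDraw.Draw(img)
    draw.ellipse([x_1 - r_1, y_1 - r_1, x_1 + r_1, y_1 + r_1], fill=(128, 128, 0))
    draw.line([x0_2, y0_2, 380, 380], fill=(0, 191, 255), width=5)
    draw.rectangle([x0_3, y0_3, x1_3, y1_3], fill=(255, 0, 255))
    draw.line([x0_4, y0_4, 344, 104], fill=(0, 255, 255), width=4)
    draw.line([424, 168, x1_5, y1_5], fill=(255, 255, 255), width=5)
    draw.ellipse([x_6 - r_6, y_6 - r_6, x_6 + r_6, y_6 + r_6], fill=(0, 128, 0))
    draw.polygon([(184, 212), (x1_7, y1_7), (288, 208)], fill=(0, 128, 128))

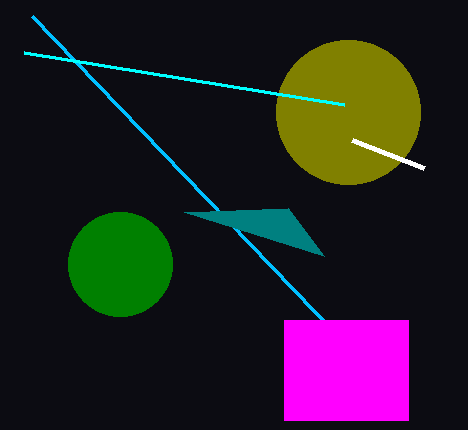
x_1 = 348
y_1 = 112
r_1 = 72
x0_2 = 32
y0_2 = 16
x0_3 = 284
y0_3 = 320
x1_3 = 408
y1_3 = 420
x0_4 = 24
y0_4 = 52
x1_5 = 352
y1_5 = 140
x_6 = 120
y_6 = 264
r_6 = 52
x1_7 = 324
y1_7 = 256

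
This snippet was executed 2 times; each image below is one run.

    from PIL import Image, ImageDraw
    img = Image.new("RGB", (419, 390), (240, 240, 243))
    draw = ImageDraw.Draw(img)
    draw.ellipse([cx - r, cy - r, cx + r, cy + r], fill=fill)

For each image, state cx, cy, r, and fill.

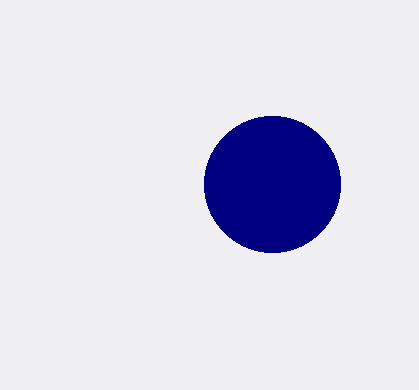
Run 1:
cx = 272; cy = 184; r = 68; fill = 'navy'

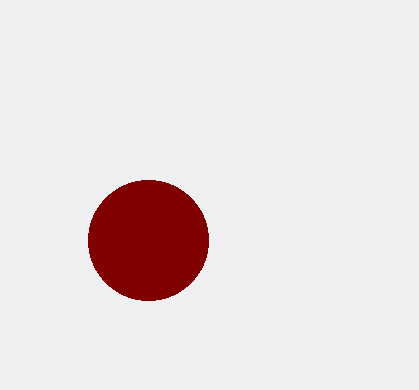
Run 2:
cx = 148, cy = 240, r = 60, fill = 'maroon'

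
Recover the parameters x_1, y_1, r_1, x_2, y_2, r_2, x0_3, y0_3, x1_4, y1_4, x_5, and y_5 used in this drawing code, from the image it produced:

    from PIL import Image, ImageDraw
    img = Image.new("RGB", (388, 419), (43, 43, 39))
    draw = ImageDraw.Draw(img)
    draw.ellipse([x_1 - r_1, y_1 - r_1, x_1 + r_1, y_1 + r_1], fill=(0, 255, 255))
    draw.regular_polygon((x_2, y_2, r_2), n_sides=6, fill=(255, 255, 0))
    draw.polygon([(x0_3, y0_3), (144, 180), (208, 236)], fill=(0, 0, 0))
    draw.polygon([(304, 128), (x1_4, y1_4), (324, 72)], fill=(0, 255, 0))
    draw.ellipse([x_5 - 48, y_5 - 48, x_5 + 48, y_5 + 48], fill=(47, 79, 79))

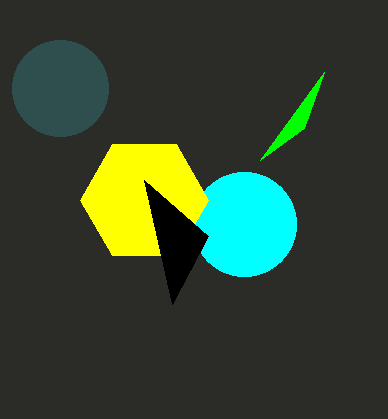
x_1 = 244; y_1 = 224; r_1 = 52; x_2 = 144; y_2 = 200; r_2 = 64; x0_3 = 172; y0_3 = 304; x1_4 = 260; y1_4 = 160; x_5 = 60; y_5 = 88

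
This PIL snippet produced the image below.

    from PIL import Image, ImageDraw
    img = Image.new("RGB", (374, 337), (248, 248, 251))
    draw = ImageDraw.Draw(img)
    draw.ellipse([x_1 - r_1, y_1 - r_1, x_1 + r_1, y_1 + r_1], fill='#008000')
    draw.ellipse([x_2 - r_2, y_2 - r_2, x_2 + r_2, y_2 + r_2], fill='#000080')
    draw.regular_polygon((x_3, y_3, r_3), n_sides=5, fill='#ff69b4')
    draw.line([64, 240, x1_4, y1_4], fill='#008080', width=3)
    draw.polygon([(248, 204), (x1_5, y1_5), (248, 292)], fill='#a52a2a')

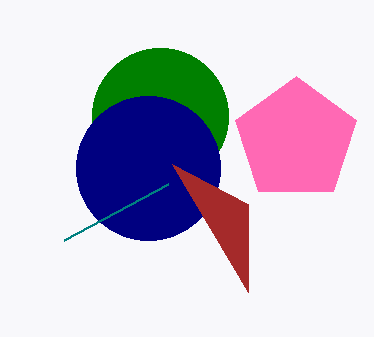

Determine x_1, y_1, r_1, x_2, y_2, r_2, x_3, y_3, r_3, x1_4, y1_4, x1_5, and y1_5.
x_1 = 160, y_1 = 116, r_1 = 68, x_2 = 148, y_2 = 168, r_2 = 72, x_3 = 296, y_3 = 140, r_3 = 64, x1_4 = 168, y1_4 = 184, x1_5 = 172, y1_5 = 164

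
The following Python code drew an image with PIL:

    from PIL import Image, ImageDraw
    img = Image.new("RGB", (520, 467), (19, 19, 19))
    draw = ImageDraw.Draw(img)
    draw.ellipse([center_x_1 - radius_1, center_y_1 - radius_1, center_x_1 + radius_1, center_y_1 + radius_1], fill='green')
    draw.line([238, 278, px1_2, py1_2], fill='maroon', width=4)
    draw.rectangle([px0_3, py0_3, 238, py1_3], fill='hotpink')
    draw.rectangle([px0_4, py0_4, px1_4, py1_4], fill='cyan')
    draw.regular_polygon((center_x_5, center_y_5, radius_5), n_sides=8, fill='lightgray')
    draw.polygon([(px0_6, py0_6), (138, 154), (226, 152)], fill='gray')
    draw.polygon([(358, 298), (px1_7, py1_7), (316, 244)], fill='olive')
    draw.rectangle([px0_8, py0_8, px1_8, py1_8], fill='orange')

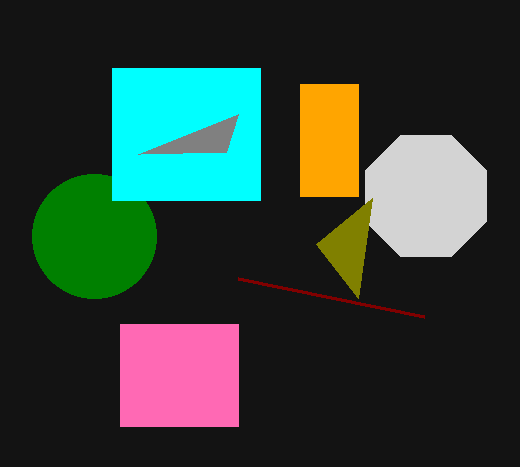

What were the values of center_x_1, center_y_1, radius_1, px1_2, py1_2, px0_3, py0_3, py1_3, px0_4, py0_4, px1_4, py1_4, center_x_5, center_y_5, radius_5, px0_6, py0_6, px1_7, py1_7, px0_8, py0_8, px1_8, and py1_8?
center_x_1 = 94, center_y_1 = 236, radius_1 = 62, px1_2 = 424, py1_2 = 316, px0_3 = 120, py0_3 = 324, py1_3 = 426, px0_4 = 112, py0_4 = 68, px1_4 = 260, py1_4 = 200, center_x_5 = 426, center_y_5 = 196, radius_5 = 66, px0_6 = 238, py0_6 = 114, px1_7 = 372, py1_7 = 198, px0_8 = 300, py0_8 = 84, px1_8 = 358, py1_8 = 196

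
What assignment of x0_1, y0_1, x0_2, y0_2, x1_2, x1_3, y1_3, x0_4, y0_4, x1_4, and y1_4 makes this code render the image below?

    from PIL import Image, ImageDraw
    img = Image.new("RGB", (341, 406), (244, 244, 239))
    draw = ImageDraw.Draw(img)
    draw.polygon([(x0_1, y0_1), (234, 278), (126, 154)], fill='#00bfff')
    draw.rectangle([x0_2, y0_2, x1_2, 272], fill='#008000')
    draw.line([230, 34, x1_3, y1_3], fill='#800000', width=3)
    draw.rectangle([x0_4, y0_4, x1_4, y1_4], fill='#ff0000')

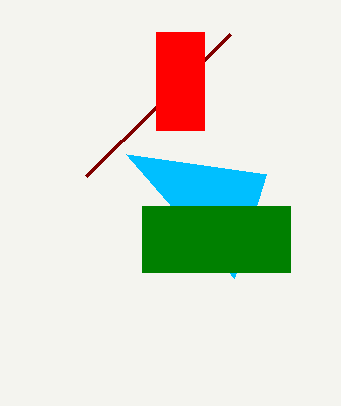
x0_1 = 266
y0_1 = 174
x0_2 = 142
y0_2 = 206
x1_2 = 290
x1_3 = 86
y1_3 = 176
x0_4 = 156
y0_4 = 32
x1_4 = 204
y1_4 = 130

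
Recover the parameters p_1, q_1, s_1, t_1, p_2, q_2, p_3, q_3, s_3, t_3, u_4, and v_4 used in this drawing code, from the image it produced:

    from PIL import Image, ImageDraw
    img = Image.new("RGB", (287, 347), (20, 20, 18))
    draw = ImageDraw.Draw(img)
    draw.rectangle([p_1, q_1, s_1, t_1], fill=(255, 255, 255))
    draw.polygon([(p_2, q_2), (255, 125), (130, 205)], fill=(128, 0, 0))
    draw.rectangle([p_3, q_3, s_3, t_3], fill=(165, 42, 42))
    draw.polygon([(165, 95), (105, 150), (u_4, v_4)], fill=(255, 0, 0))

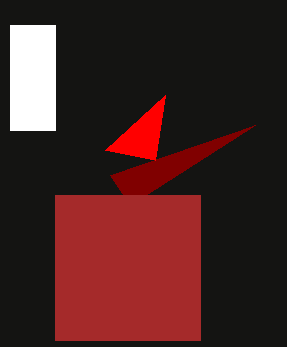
p_1 = 10; q_1 = 25; s_1 = 55; t_1 = 130; p_2 = 110; q_2 = 175; p_3 = 55; q_3 = 195; s_3 = 200; t_3 = 340; u_4 = 155; v_4 = 160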